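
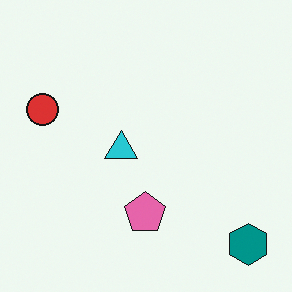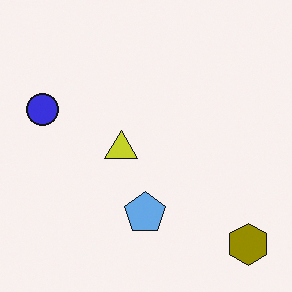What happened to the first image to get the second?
Hue-shifted by a large amount.

Every shape's color has rotated by the same amount around the hue wheel — a uniform hue shift.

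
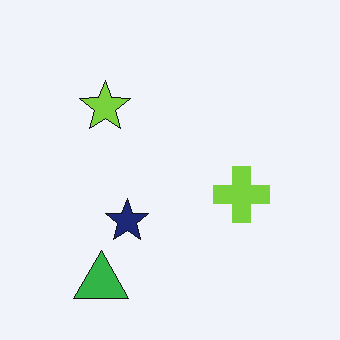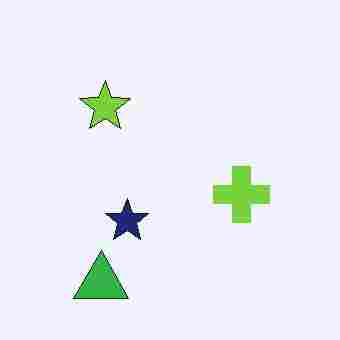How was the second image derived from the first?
The transformation is: degraded with heavy JPEG compression.

Blocky 8×8 compression artifacts appear around shape edges and the flat background shows ringing — characteristic JPEG degradation.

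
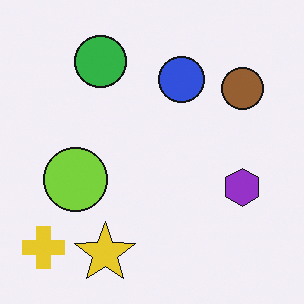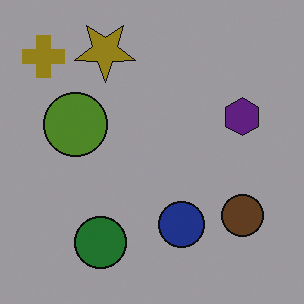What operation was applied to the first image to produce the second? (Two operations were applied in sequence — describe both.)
Flipped vertically (top ↔ bottom), then darkened a lot.

The yellow star is in the bottom of the first image and the top of the second — shapes on opposite sides of the horizontal midline have swapped in a mirror flip. Every pixel — background and shapes alike — is uniformly darkened.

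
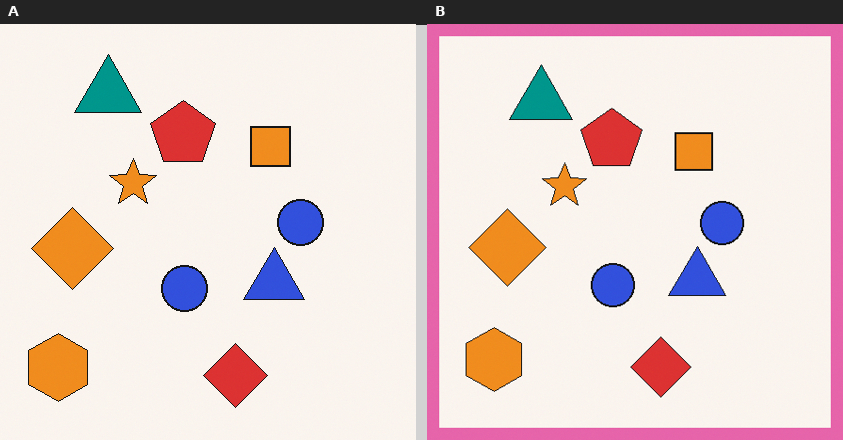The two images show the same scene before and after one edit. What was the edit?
The image was framed with a pink border.

A solid pink frame runs around the edge of the right (B) image, with the content slightly shrunk inside it.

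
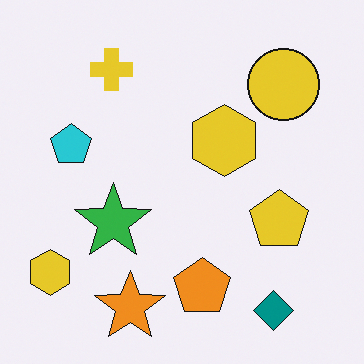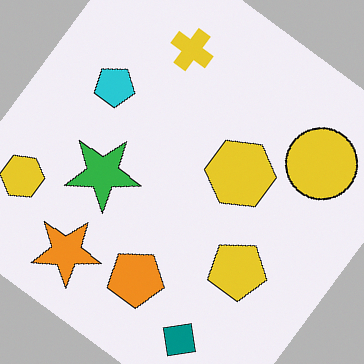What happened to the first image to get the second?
It was rotated clockwise by a large amount — several tens of degrees.

Every shape is tilted by the same angle and the image corners show triangular fill wedges — a whole-image rotation by a non-right angle.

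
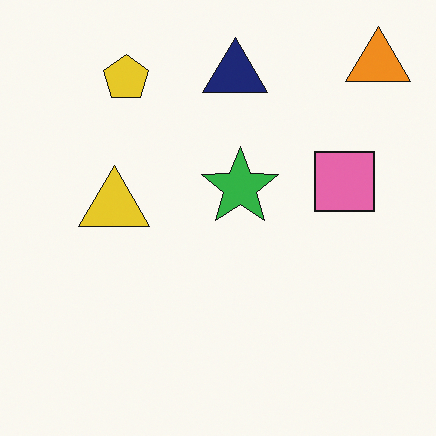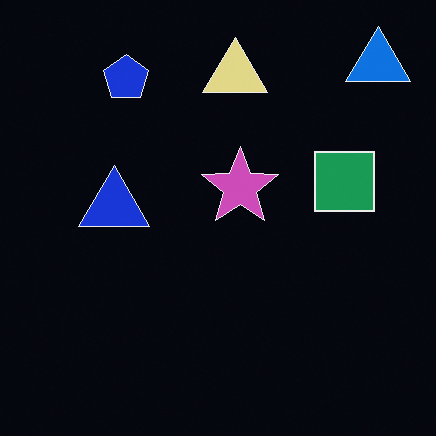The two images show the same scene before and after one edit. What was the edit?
The second image is the first color-inverted (negative).

The light background has become dark and every shape's color is its complement — a photographic negative.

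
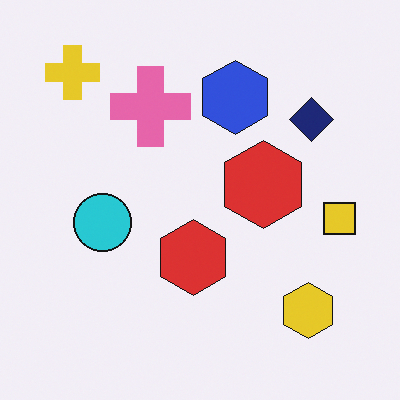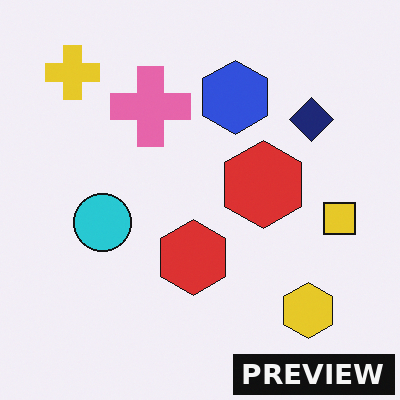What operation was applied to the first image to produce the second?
This is the original image watermarked with the text "PREVIEW" in the lower-right corner.

A dark label reading "PREVIEW" appears in the lower-right corner.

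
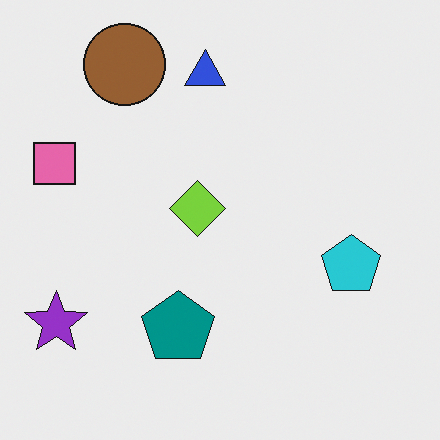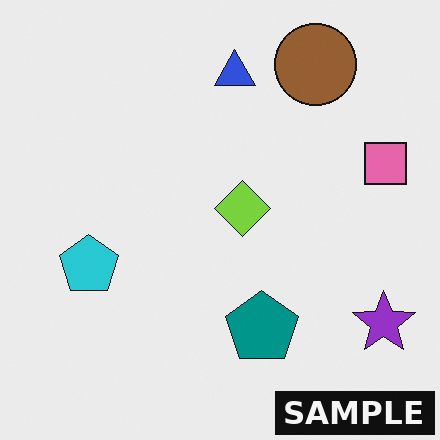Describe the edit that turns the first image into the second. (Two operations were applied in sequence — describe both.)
The second image is the first flipped horizontally (left ↔ right), then watermarked with the text "SAMPLE" in the lower-right corner.

The pink square is in the left of the first image and the right of the second — shapes on opposite sides of the vertical midline have swapped in a mirror flip. A dark label reading "SAMPLE" appears in the lower-right corner.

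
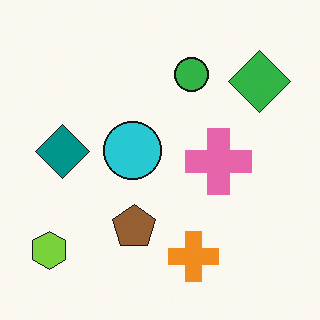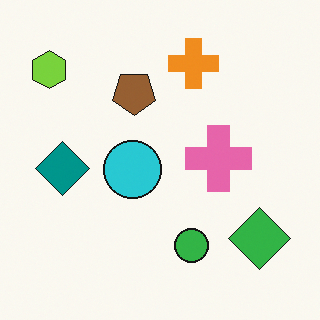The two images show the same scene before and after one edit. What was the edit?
The image was flipped vertically (top ↔ bottom).

The orange cross is in the bottom of the first image and the top of the second — shapes on opposite sides of the horizontal midline have swapped in a mirror flip.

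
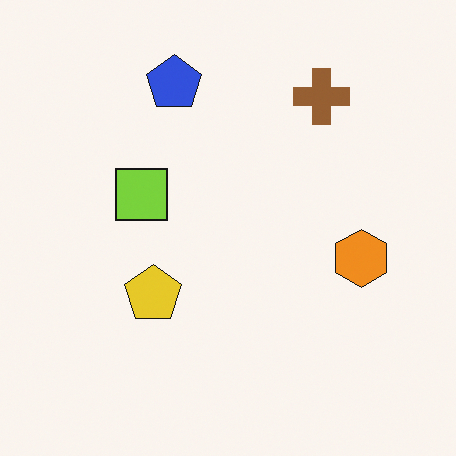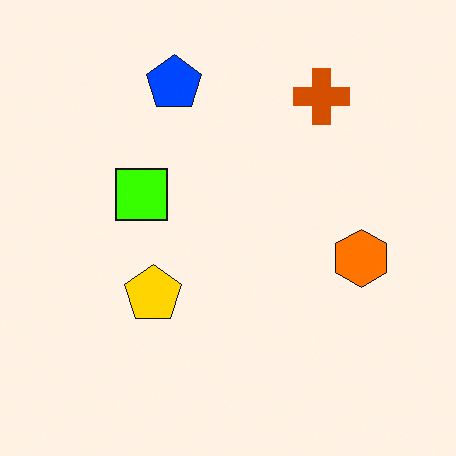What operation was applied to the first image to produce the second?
It was heavily oversaturated.

All colors are more vivid — a global saturation change.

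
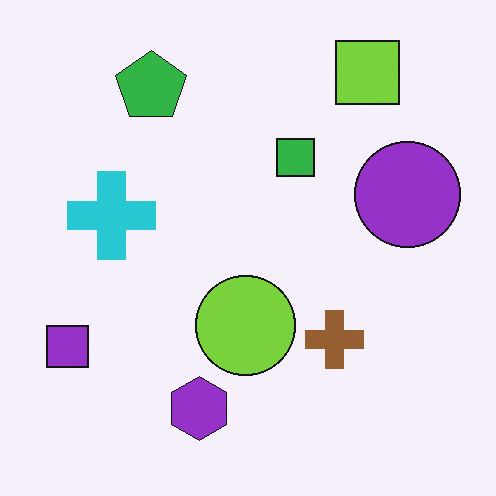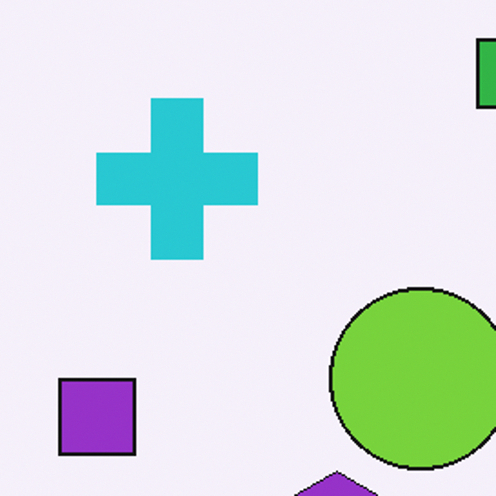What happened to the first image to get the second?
It was cropped to a noticeably smaller region and rescaled.

The visible shapes are larger and the field of view is narrower; shapes near the original edges may be partly or wholly outside the frame — a crop-and-rescale.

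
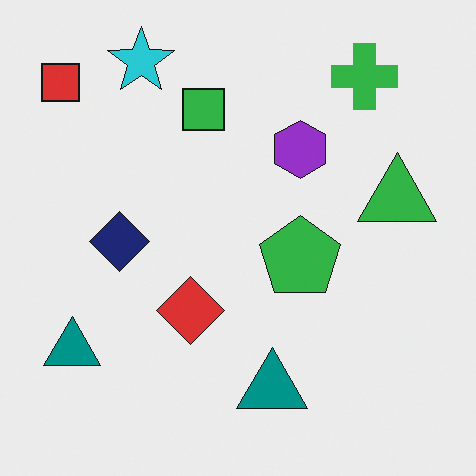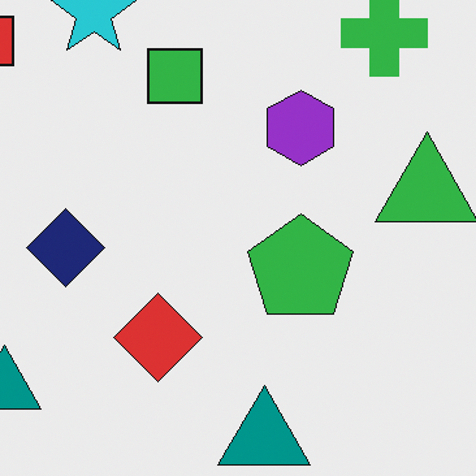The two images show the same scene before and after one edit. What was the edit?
This is the original image cropped slightly and scaled back up.

The visible shapes are larger and the field of view is narrower; shapes near the original edges may be partly or wholly outside the frame — a crop-and-rescale.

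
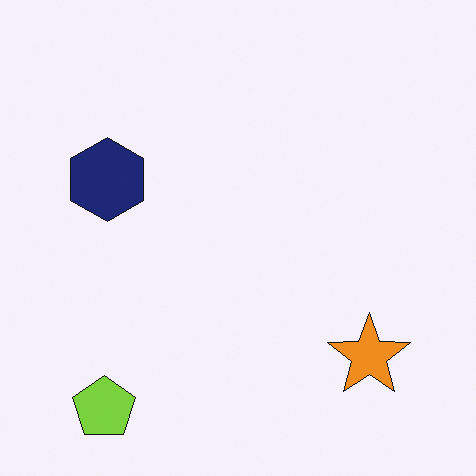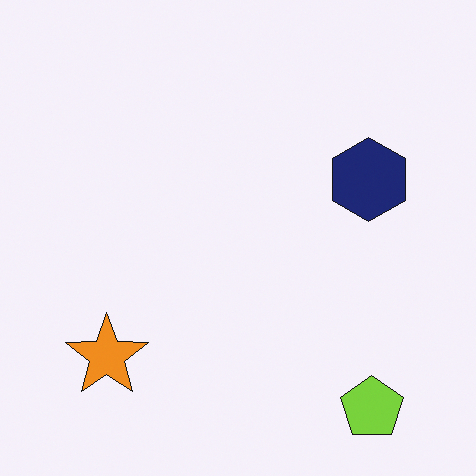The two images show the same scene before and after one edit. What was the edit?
It was flipped horizontally (left ↔ right).

The lime pentagon is in the bottom-left of the first image and the bottom-right of the second — shapes on opposite sides of the vertical midline have swapped in a mirror flip.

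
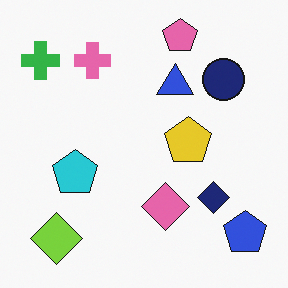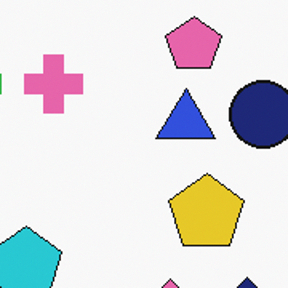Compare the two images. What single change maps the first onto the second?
The image was cropped slightly and scaled back up.

The visible shapes are larger and the field of view is narrower; shapes near the original edges may be partly or wholly outside the frame — a crop-and-rescale.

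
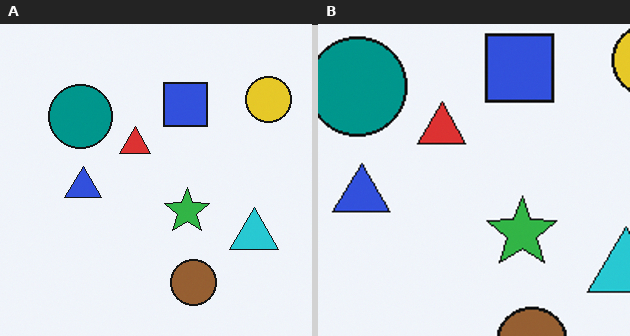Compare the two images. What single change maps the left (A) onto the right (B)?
It was cropped to a modestly smaller region and rescaled.

The visible shapes are larger and the field of view is narrower; shapes near the original edges may be partly or wholly outside the frame — a crop-and-rescale.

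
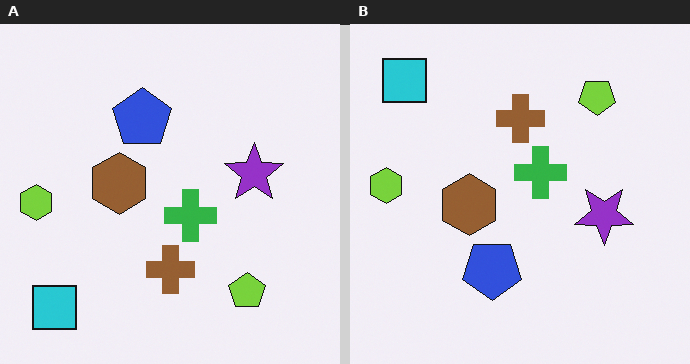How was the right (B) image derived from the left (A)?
Flipped vertically (top ↔ bottom).

The cyan square is in the bottom-left of the left (A) image and the top-left of the right (B) — shapes on opposite sides of the horizontal midline have swapped in a mirror flip.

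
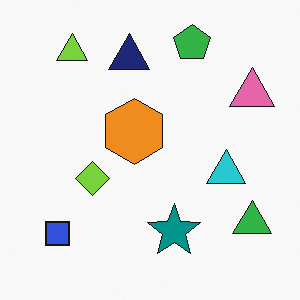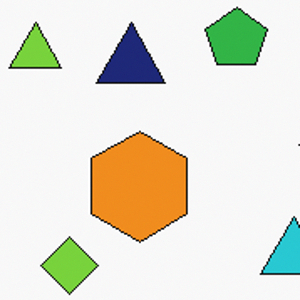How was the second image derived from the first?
The second image is the first cropped to a noticeably smaller region and rescaled.

The visible shapes are larger and the field of view is narrower; shapes near the original edges may be partly or wholly outside the frame — a crop-and-rescale.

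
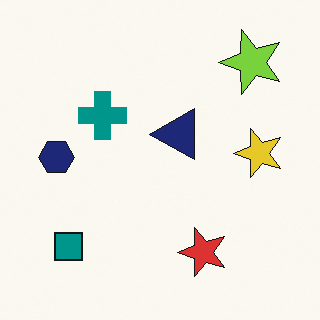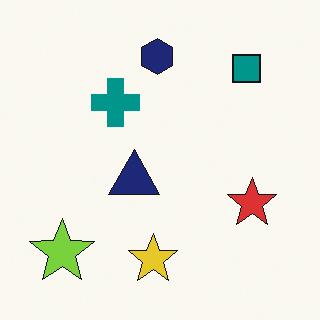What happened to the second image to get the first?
It was transposed (reflected across the top-left ↔ bottom-right diagonal).

Shapes have swapped their row and column positions — what was in the top-right is now in the bottom-left — a diagonal reflection.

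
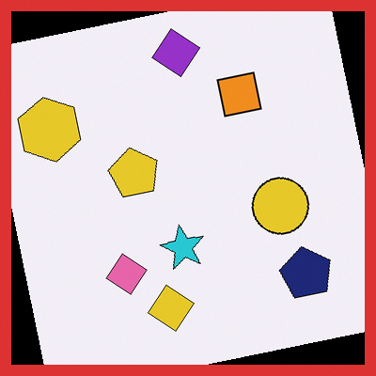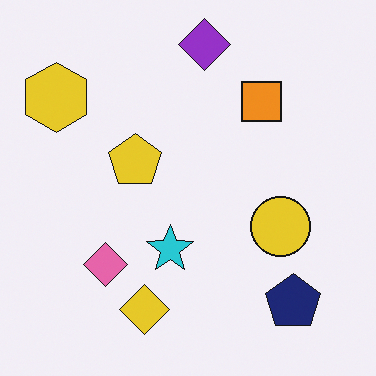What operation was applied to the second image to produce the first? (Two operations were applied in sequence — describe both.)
The first image is the second rotated counter-clockwise by a slight angle, then framed with a red border.

Every shape is tilted by the same angle and the image corners show triangular fill wedges — a whole-image rotation by a non-right angle. A solid red frame runs around the edge of the first image, with the content slightly shrunk inside it.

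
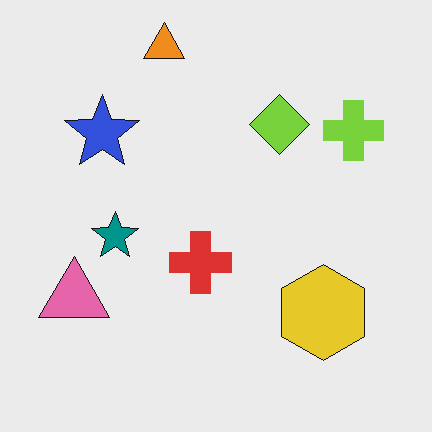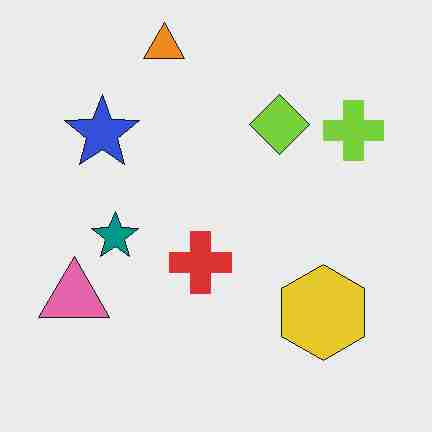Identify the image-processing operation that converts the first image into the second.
This is the original image heavily JPEG-compressed with obvious blocking artifacts.

Blocky 8×8 compression artifacts appear around shape edges and the flat background shows ringing — characteristic JPEG degradation.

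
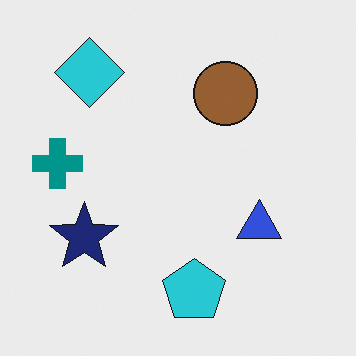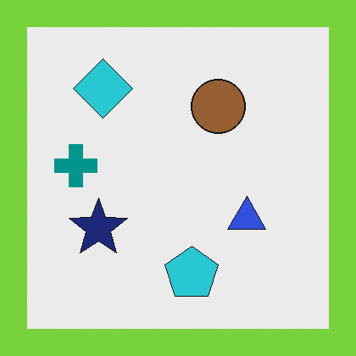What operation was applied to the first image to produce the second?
The transformation is: framed with a lime border.

A solid lime frame runs around the edge of the second image, with the content slightly shrunk inside it.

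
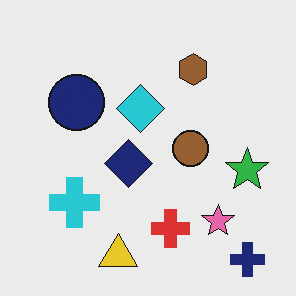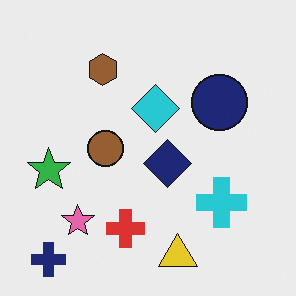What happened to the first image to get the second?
This is the original image flipped horizontally (left ↔ right).

The navy cross is in the bottom-right of the first image and the bottom-left of the second — shapes on opposite sides of the vertical midline have swapped in a mirror flip.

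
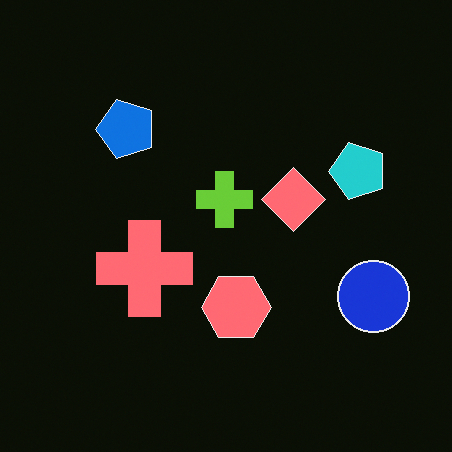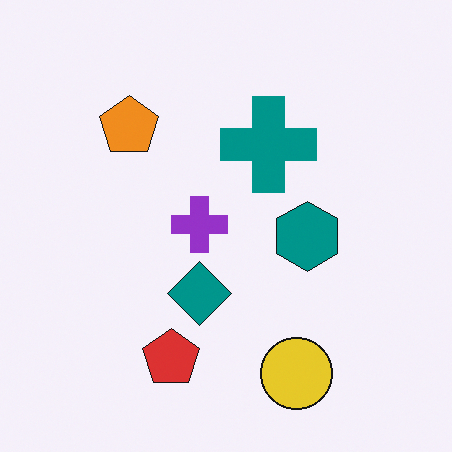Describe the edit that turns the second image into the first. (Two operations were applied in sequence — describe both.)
The image was color-inverted (negative), then transposed (reflected across the top-left ↔ bottom-right diagonal).

The light background has become dark and every shape's color is its complement — a photographic negative. Shapes have swapped their row and column positions — what was in the top-right is now in the bottom-left — a diagonal reflection.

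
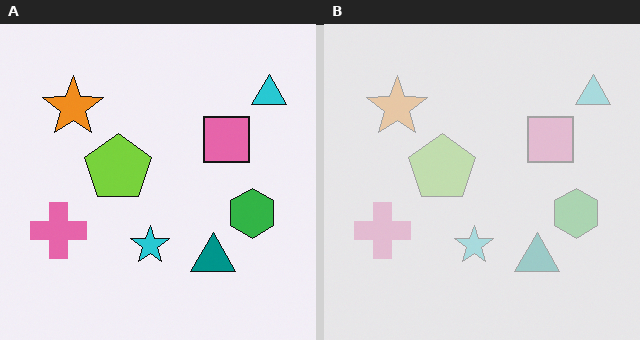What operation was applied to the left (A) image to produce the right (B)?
The right (B) image is the left (A) washed out (contrast reduced).

Tones are pushed toward mid-grey across the whole image — a global contrast change.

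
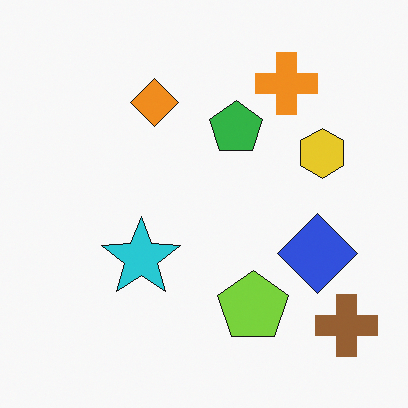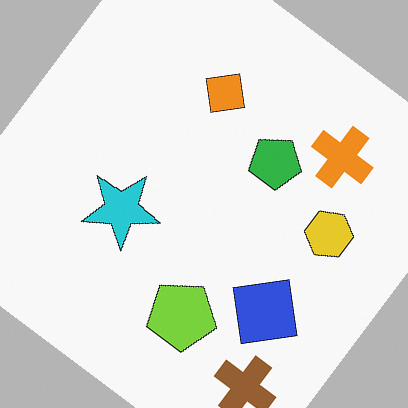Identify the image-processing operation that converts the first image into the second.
This is the original image rotated clockwise by a large amount — several tens of degrees.

Every shape is tilted by the same angle and the image corners show triangular fill wedges — a whole-image rotation by a non-right angle.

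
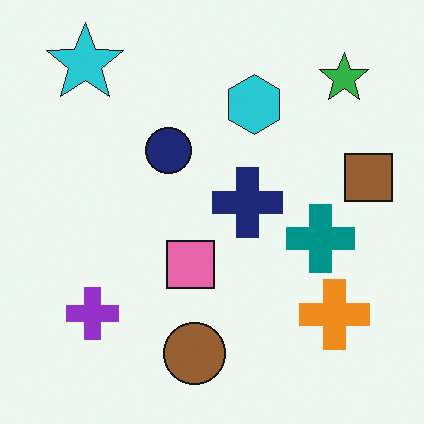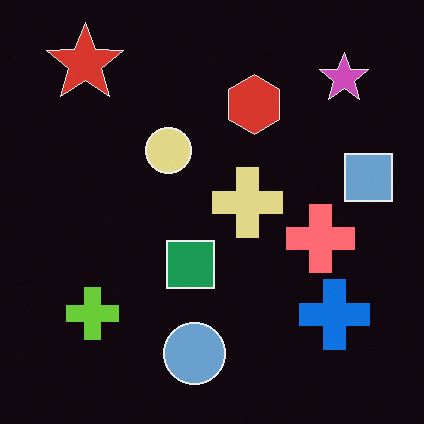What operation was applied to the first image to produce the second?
This is the original image color-inverted (negative).

The light background has become dark and every shape's color is its complement — a photographic negative.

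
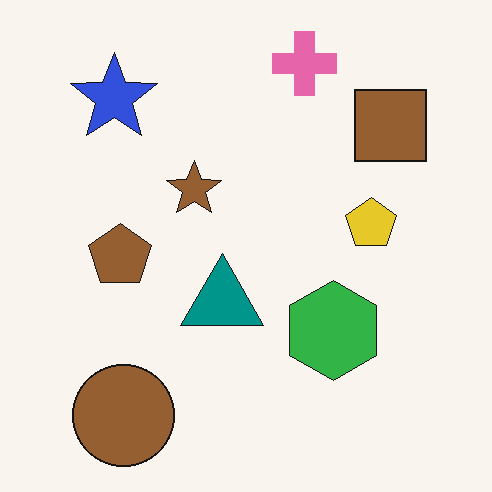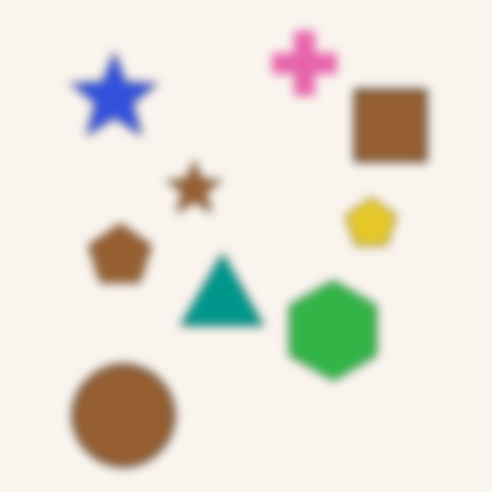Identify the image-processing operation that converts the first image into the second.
The transformation is: strongly gaussian-blurred.

Shape edges and outlines are uniformly softened across the whole image.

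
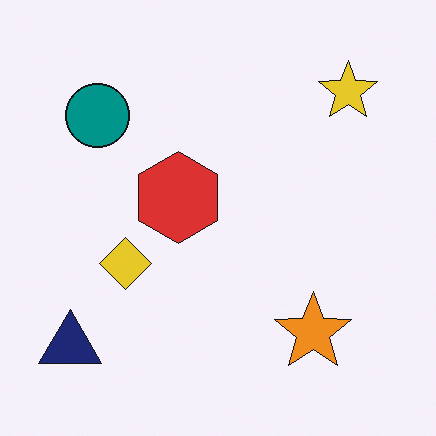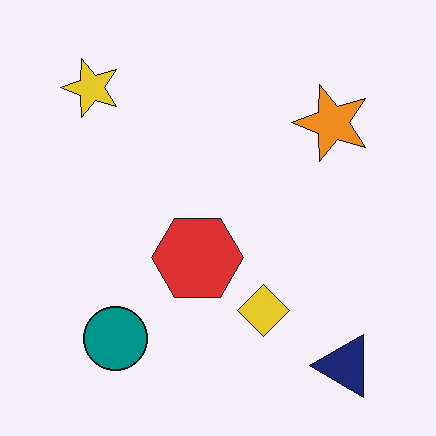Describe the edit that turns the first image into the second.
The transformation is: rotated 90° counter-clockwise.

The navy triangle sits in the bottom-left of the first image and the bottom-right of the second — consistent with a whole-image 90° counter-clockwise rotation.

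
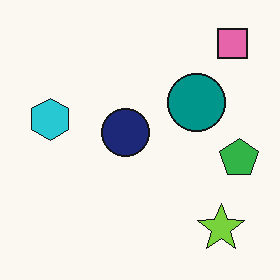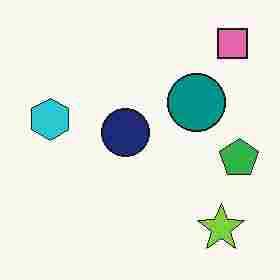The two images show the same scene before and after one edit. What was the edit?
The second image is the first heavily JPEG-compressed with obvious blocking artifacts.

Blocky 8×8 compression artifacts appear around shape edges and the flat background shows ringing — characteristic JPEG degradation.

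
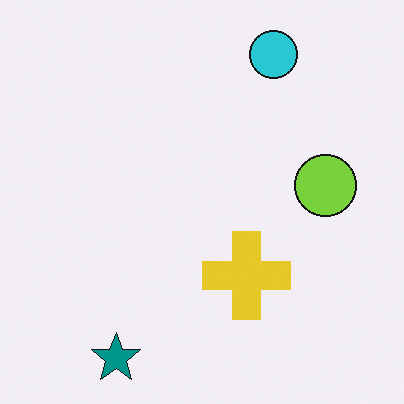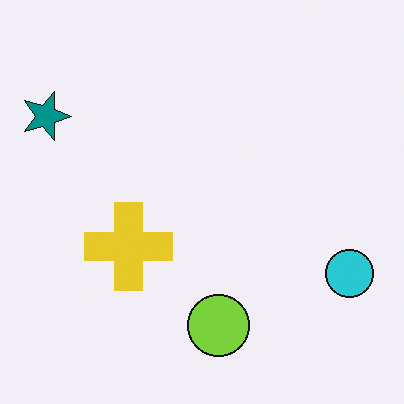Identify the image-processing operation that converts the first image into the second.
The transformation is: rotated 90° clockwise.

The teal star sits in the bottom-left of the first image and the top-left of the second — consistent with a whole-image 90° clockwise rotation.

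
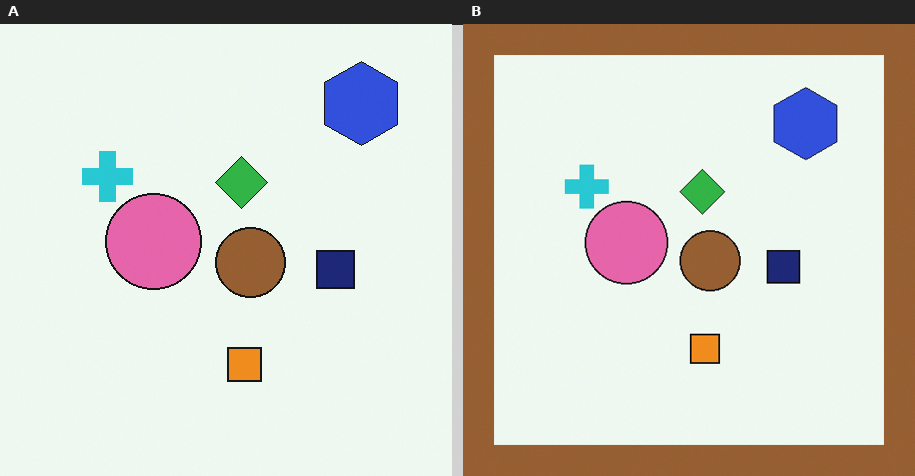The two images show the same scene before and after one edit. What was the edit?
Framed with a brown border.

A solid brown frame runs around the edge of the right (B) image, with the content slightly shrunk inside it.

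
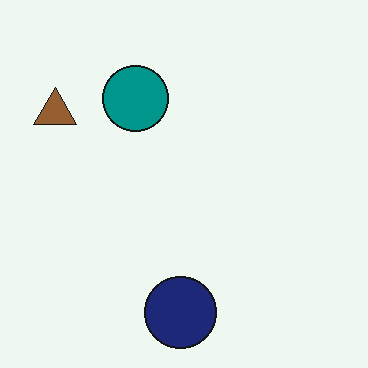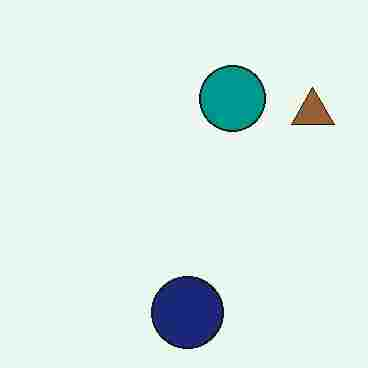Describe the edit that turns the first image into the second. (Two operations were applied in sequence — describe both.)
The image was flipped horizontally (left ↔ right), then degraded with heavy JPEG compression.

The brown triangle is in the top-left of the first image and the top-right of the second — shapes on opposite sides of the vertical midline have swapped in a mirror flip. Blocky 8×8 compression artifacts appear around shape edges and the flat background shows ringing — characteristic JPEG degradation.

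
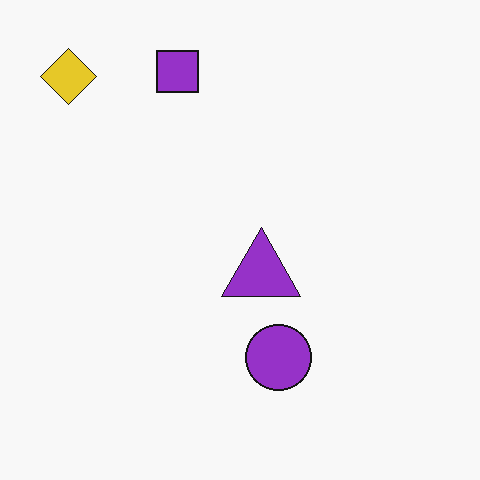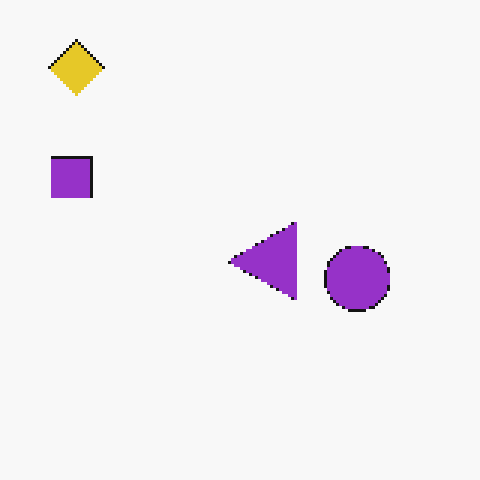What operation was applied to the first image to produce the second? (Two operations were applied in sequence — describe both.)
The second image is the first transposed (reflected across the top-left ↔ bottom-right diagonal), then mildly pixelated.

Shapes have swapped their row and column positions — what was in the top-right is now in the bottom-left — a diagonal reflection. Shapes are reduced to large square blocks; fine edges and outlines are lost — a downscale-then-upscale (mosaic) effect.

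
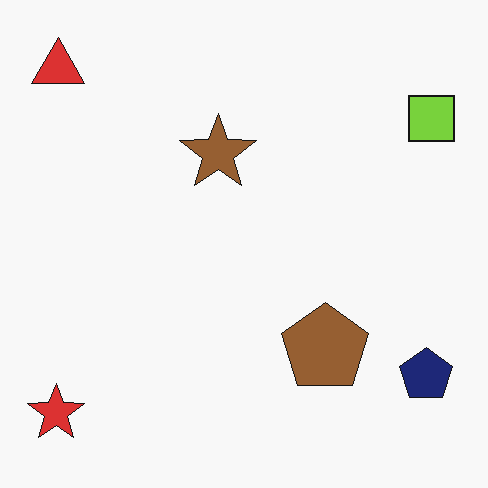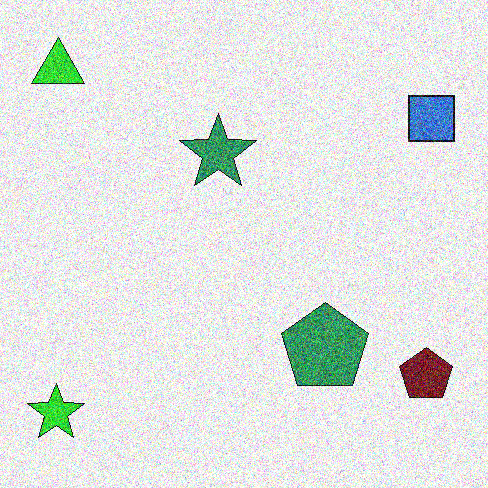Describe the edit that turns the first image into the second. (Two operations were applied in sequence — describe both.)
The image was hue-shifted noticeably, then degraded with a thick layer of grain.

Every shape's color has rotated by the same amount around the hue wheel — a uniform hue shift. Random speckle covers the whole image, including the flat background.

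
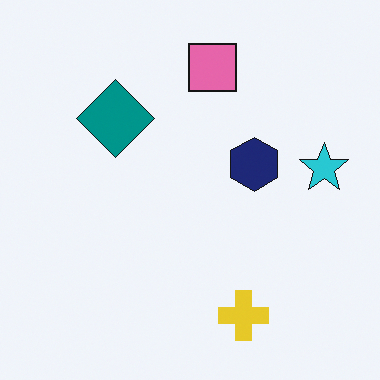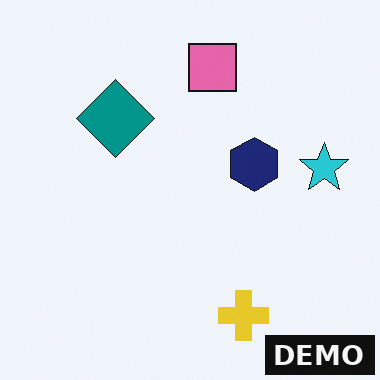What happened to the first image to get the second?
The image was watermarked with the text "DEMO" in the lower-right corner.

A dark label reading "DEMO" appears in the lower-right corner.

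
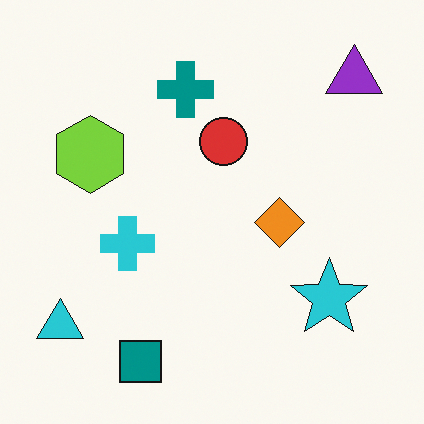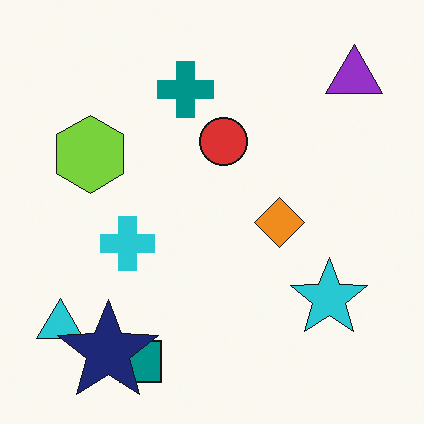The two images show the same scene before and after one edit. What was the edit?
The transformation is: overlaid with an additional navy star.

A navy star appears in the second image that is absent from the first.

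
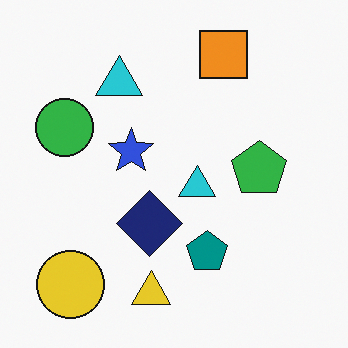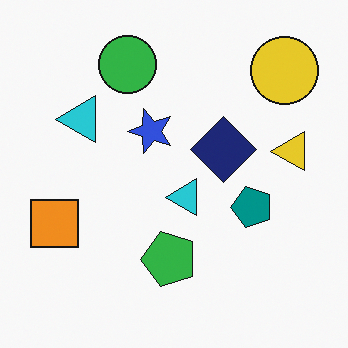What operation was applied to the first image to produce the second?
Transposed (reflected across the top-left ↔ bottom-right diagonal).

Shapes have swapped their row and column positions — what was in the top-right is now in the bottom-left — a diagonal reflection.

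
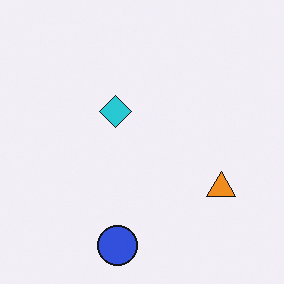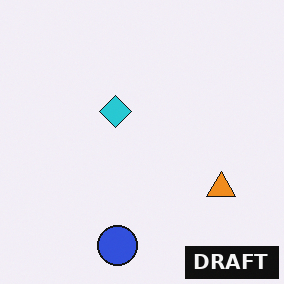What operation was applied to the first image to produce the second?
The image was watermarked with the text "DRAFT" in the lower-right corner.

A dark label reading "DRAFT" appears in the lower-right corner.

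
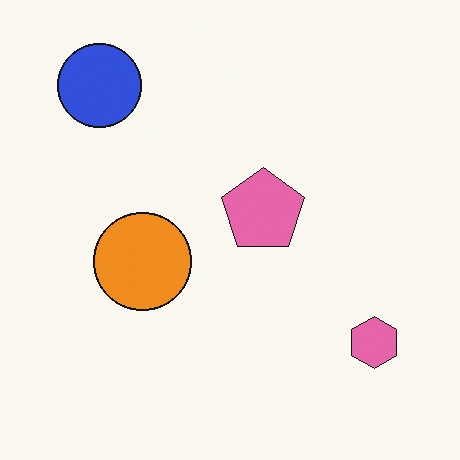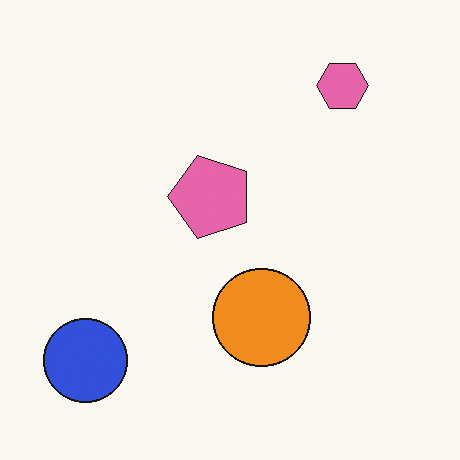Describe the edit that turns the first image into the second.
This is the original image rotated 90° counter-clockwise.

The blue circle sits in the top-left of the first image and the bottom-left of the second — consistent with a whole-image 90° counter-clockwise rotation.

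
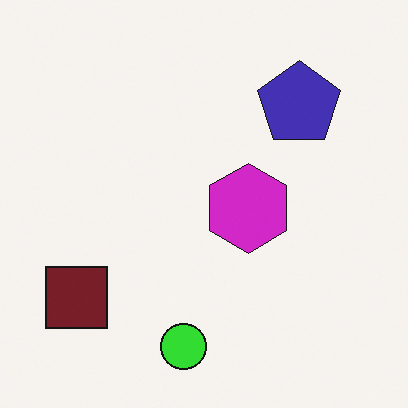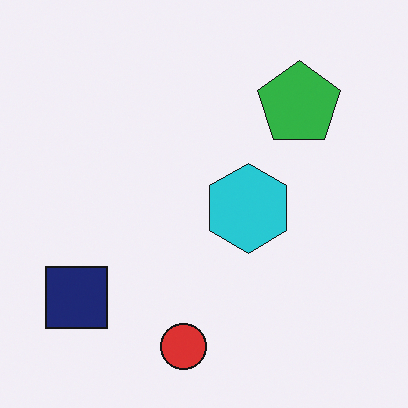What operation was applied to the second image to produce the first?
Hue-shifted noticeably.

Every shape's color has rotated by the same amount around the hue wheel — a uniform hue shift.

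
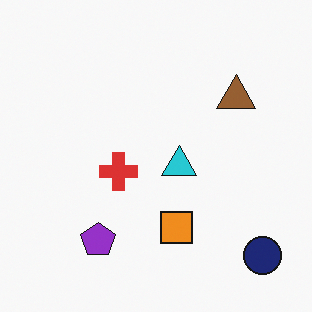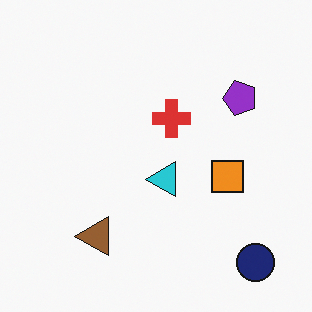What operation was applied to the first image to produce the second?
The image was transposed (reflected across the top-left ↔ bottom-right diagonal).

Shapes have swapped their row and column positions — what was in the top-right is now in the bottom-left — a diagonal reflection.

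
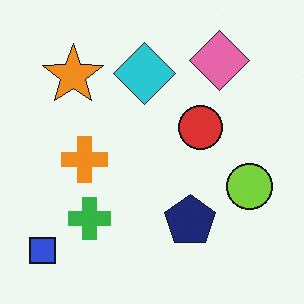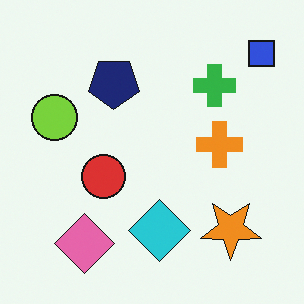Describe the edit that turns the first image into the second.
The second image is the first rotated 180°.

The blue square sits in the bottom-left of the first image and the top-right of the second — consistent with a whole-image 180° rotation.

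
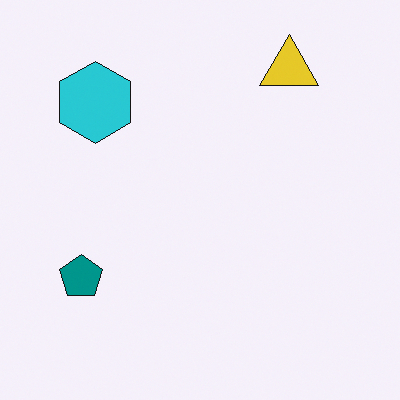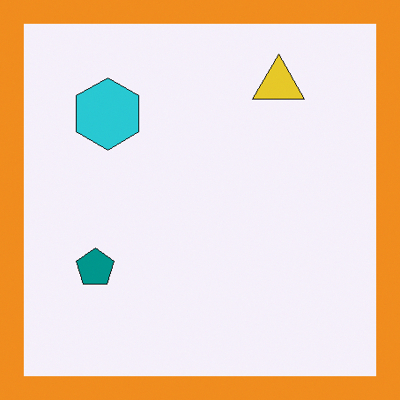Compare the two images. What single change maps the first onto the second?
It was framed with a orange border.

A solid orange frame runs around the edge of the second image, with the content slightly shrunk inside it.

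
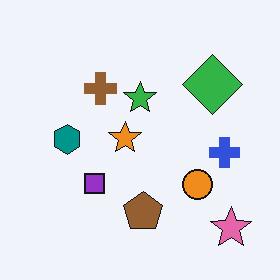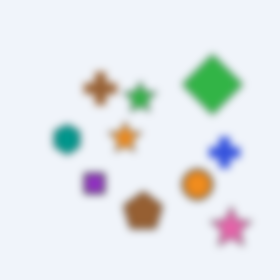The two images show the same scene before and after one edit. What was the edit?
The transformation is: moderately blurred.

Shape edges and outlines are uniformly softened across the whole image.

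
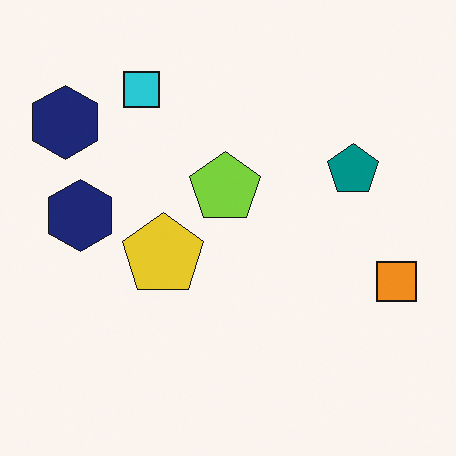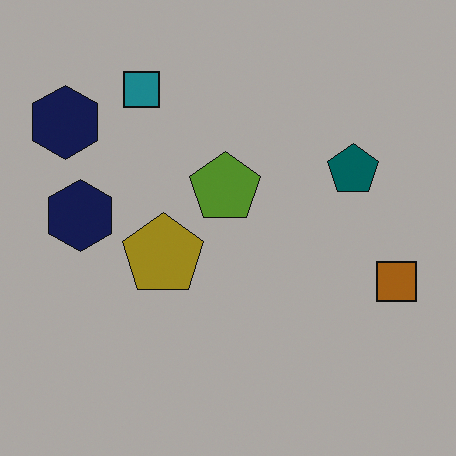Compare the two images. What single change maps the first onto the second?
It was substantially darkened.

Every pixel — background and shapes alike — is uniformly darkened.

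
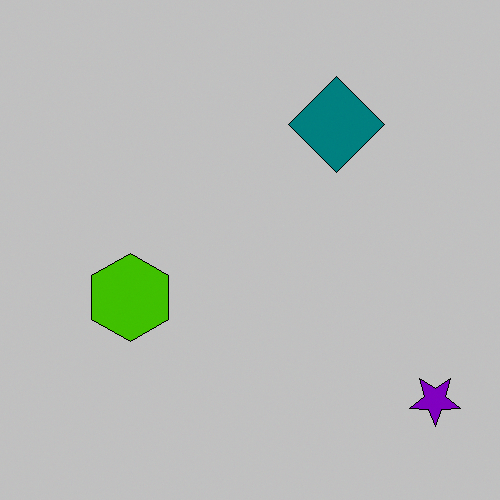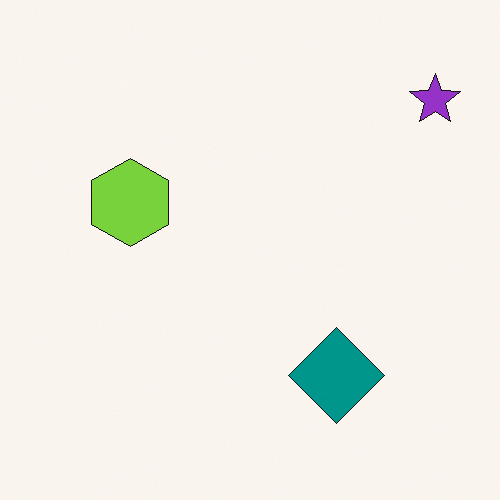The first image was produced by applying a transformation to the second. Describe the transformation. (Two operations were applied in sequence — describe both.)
This is the original image heavily posterized to just a handful of flat colors, then flipped vertically (top ↔ bottom).

Each flat color has snapped to a coarser quantized level — most visibly, the near-white background has dropped to a flat grey. The purple star is in the top-right of the second image and the bottom-right of the first — shapes on opposite sides of the horizontal midline have swapped in a mirror flip.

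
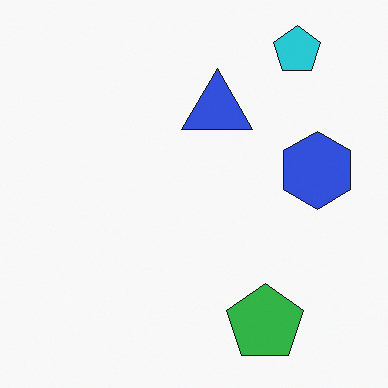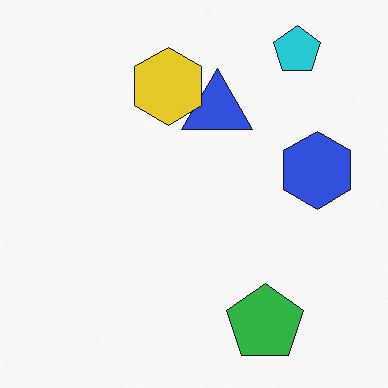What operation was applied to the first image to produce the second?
The transformation is: overlaid with an additional yellow hexagon.

A yellow hexagon appears in the second image that is absent from the first.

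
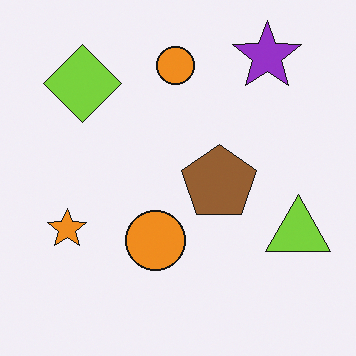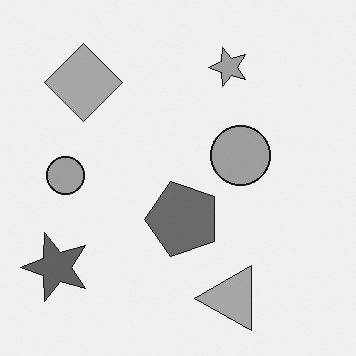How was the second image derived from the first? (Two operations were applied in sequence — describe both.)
The transformation is: transposed (reflected across the top-left ↔ bottom-right diagonal), then converted to grayscale.

Shapes have swapped their row and column positions — what was in the top-right is now in the bottom-left — a diagonal reflection. All color is removed — every shape is now a shade of grey.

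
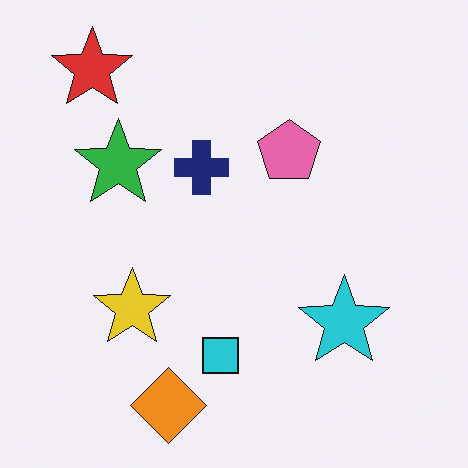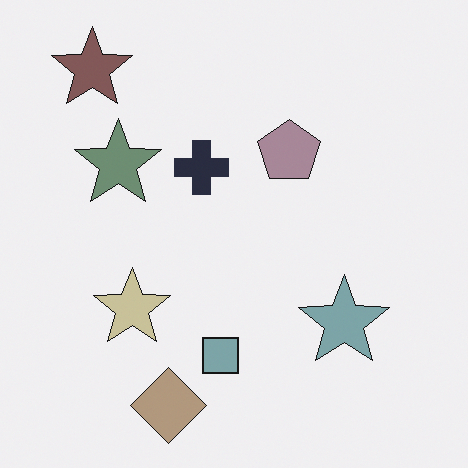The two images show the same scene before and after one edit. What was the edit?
Heavily desaturated.

All colors are more muted and greyish — a global saturation change.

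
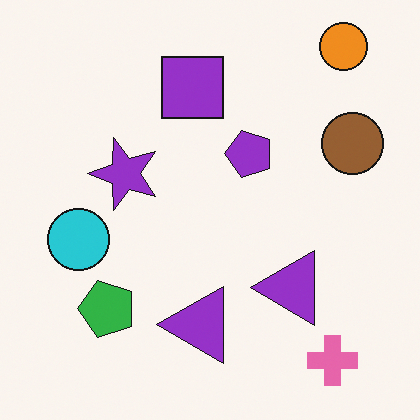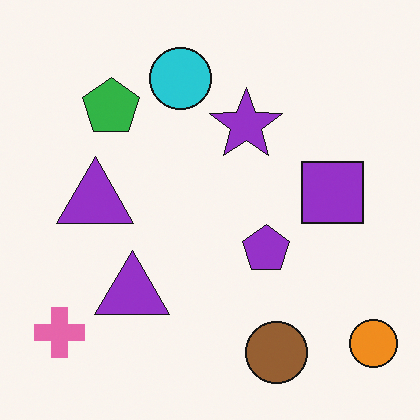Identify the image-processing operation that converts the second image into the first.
This is the original image rotated 90° counter-clockwise.

The orange circle sits in the bottom-right of the second image and the top-right of the first — consistent with a whole-image 90° counter-clockwise rotation.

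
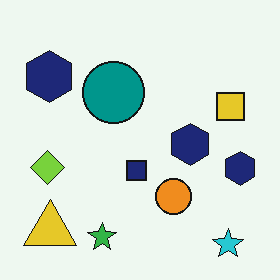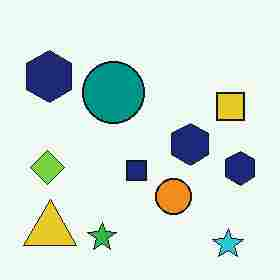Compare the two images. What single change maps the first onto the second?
It was heavily JPEG-compressed with obvious blocking artifacts.

Blocky 8×8 compression artifacts appear around shape edges and the flat background shows ringing — characteristic JPEG degradation.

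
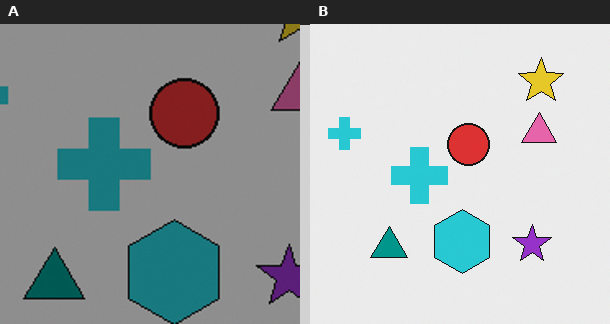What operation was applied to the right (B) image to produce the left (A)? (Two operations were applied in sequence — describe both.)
This is the original image cropped tightly and scaled back up, then noticeably darkened.

The visible shapes are larger and the field of view is narrower; shapes near the original edges may be partly or wholly outside the frame — a crop-and-rescale. Every pixel — background and shapes alike — is uniformly darkened.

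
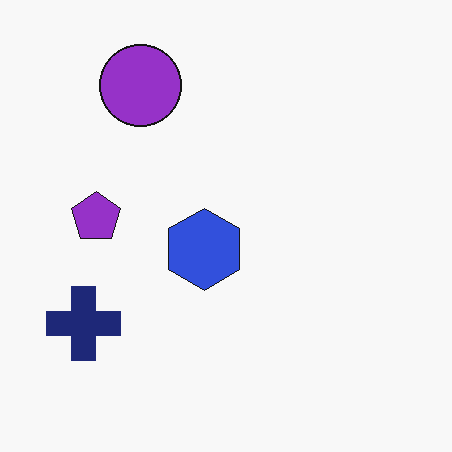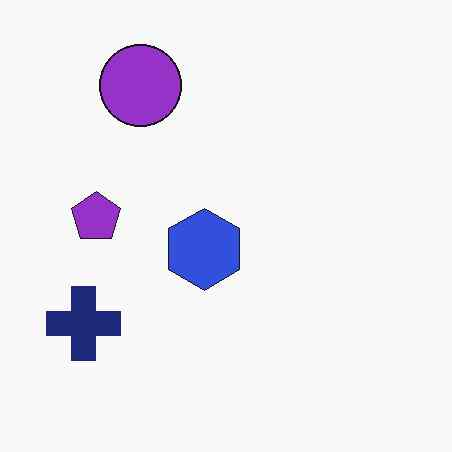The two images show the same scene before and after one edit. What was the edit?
The second image is the first JPEG-compressed with visible artifacts.

Blocky 8×8 compression artifacts appear around shape edges and the flat background shows ringing — characteristic JPEG degradation.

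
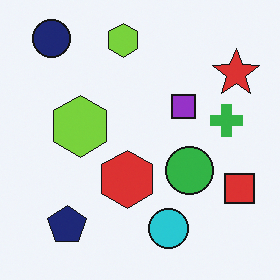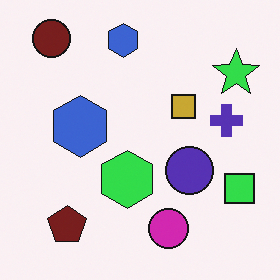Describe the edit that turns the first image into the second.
Hue-shifted noticeably.

Every shape's color has rotated by the same amount around the hue wheel — a uniform hue shift.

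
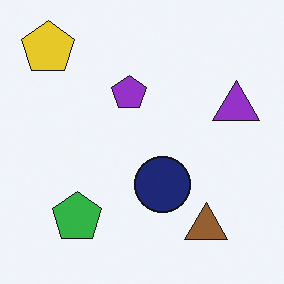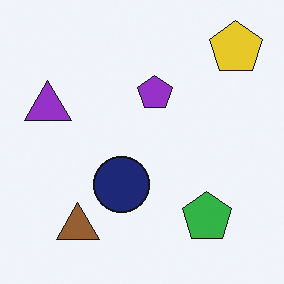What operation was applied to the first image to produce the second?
The transformation is: flipped horizontally (left ↔ right).

The purple triangle is in the right of the first image and the left of the second — shapes on opposite sides of the vertical midline have swapped in a mirror flip.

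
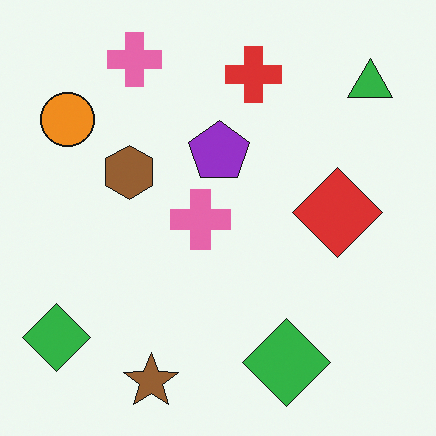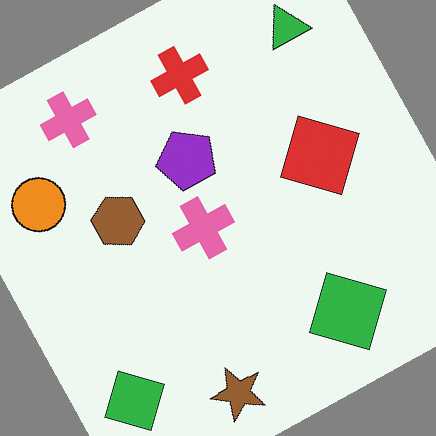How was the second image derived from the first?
The image was rotated counter-clockwise by a clearly visible amount.

Every shape is tilted by the same angle and the image corners show triangular fill wedges — a whole-image rotation by a non-right angle.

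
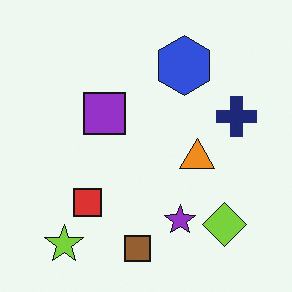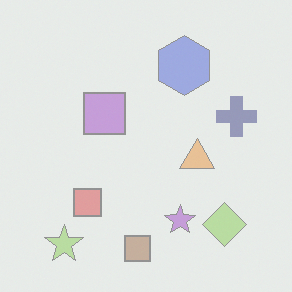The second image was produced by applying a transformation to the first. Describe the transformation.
The second image is the first washed out (contrast reduced).

Tones are pushed toward mid-grey across the whole image — a global contrast change.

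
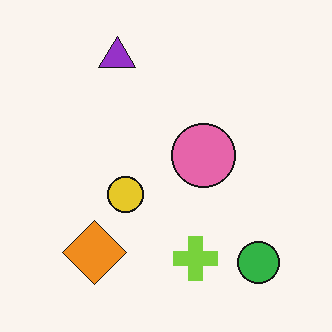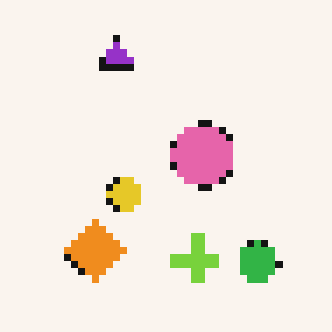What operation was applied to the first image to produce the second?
This is the original image pixelated into visible square blocks.

Shapes are reduced to large square blocks; fine edges and outlines are lost — a downscale-then-upscale (mosaic) effect.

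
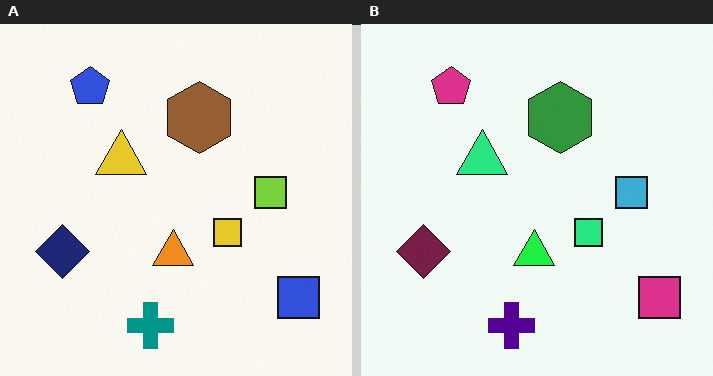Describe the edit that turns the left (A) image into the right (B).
This is the original image hue-shifted through roughly a third of the color wheel.

Every shape's color has rotated by the same amount around the hue wheel — a uniform hue shift.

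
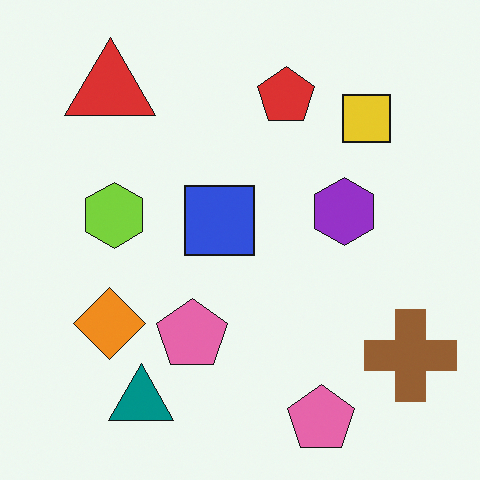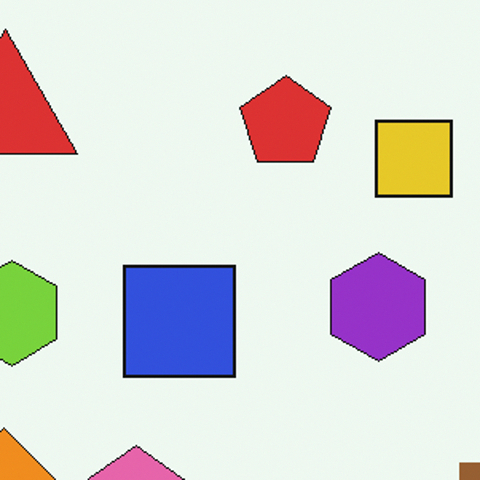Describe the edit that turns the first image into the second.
The transformation is: cropped to a modestly smaller region and rescaled.

The visible shapes are larger and the field of view is narrower; shapes near the original edges may be partly or wholly outside the frame — a crop-and-rescale.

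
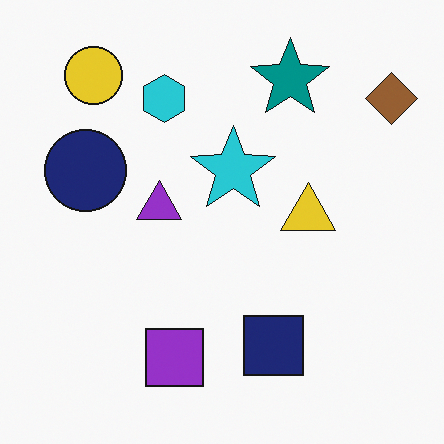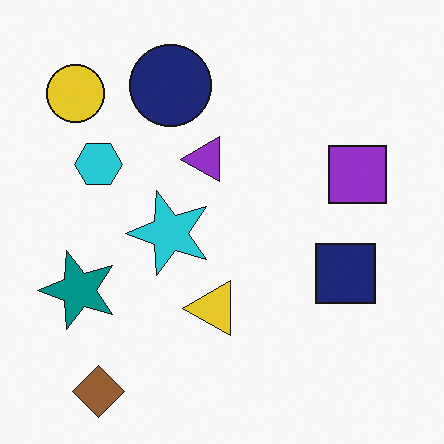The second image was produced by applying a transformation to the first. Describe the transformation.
It was transposed (reflected across the top-left ↔ bottom-right diagonal).

Shapes have swapped their row and column positions — what was in the top-right is now in the bottom-left — a diagonal reflection.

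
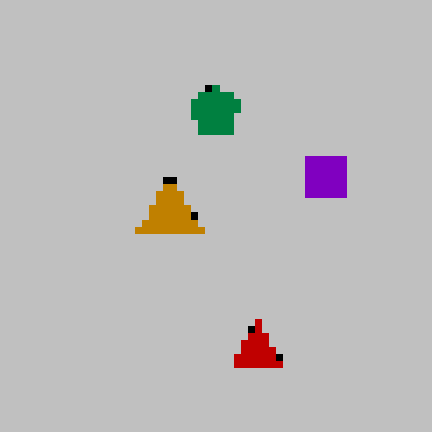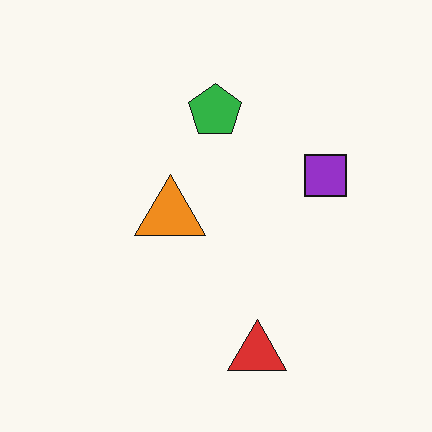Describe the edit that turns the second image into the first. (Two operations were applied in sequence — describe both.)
Pixelated into visible square blocks, then aggressively posterized.

Shapes are reduced to large square blocks; fine edges and outlines are lost — a downscale-then-upscale (mosaic) effect. Each flat color has snapped to a coarser quantized level — most visibly, the near-white background has dropped to a flat grey.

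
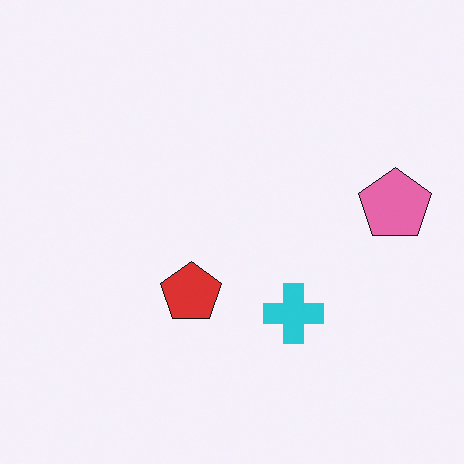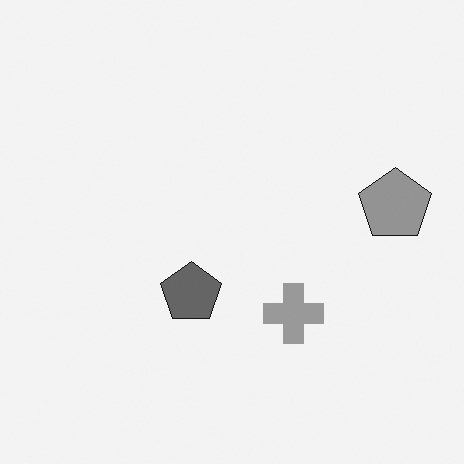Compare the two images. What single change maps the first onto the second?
The transformation is: converted to grayscale.

All color is removed — every shape is now a shade of grey.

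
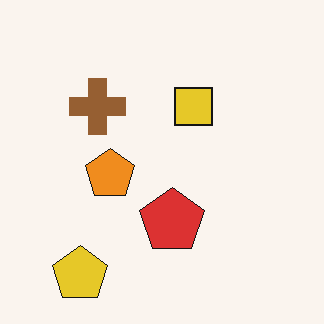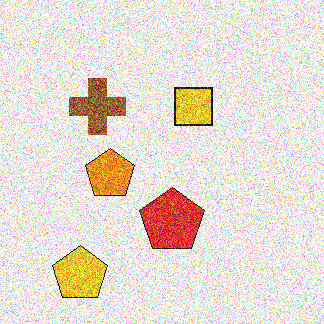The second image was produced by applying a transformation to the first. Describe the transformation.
The second image is the first degraded with heavy additive noise.

Random speckle covers the whole image, including the flat background.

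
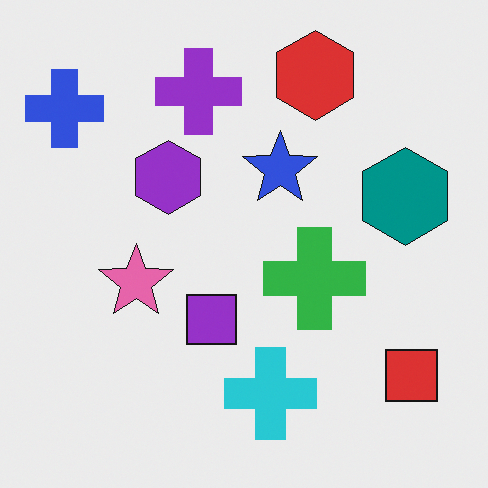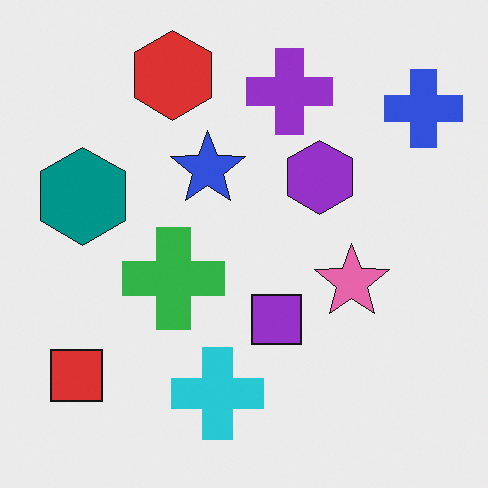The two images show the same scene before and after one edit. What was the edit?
Flipped horizontally (left ↔ right).

The blue cross is in the top-left of the first image and the top-right of the second — shapes on opposite sides of the vertical midline have swapped in a mirror flip.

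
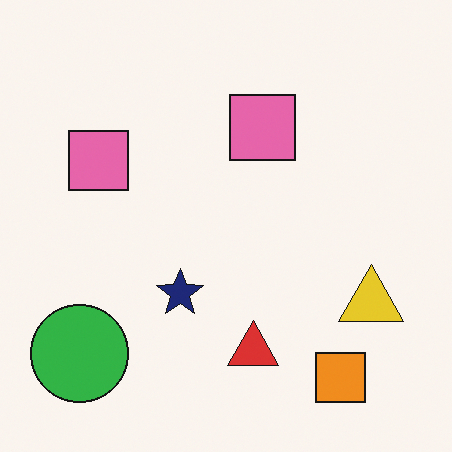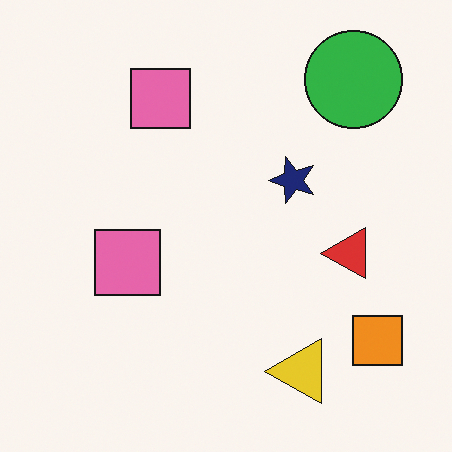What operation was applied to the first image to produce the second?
The transformation is: transposed (reflected across the top-left ↔ bottom-right diagonal).

Shapes have swapped their row and column positions — what was in the top-right is now in the bottom-left — a diagonal reflection.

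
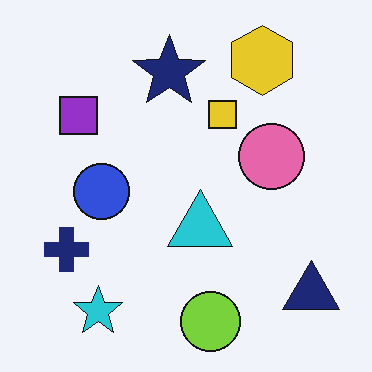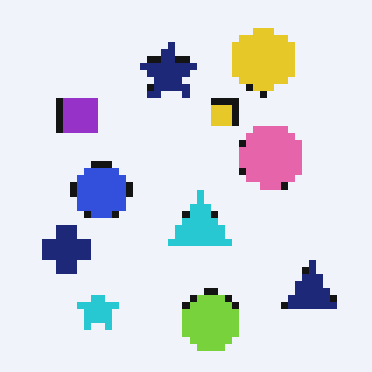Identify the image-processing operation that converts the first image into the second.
The image was pixelated into visible square blocks.

Shapes are reduced to large square blocks; fine edges and outlines are lost — a downscale-then-upscale (mosaic) effect.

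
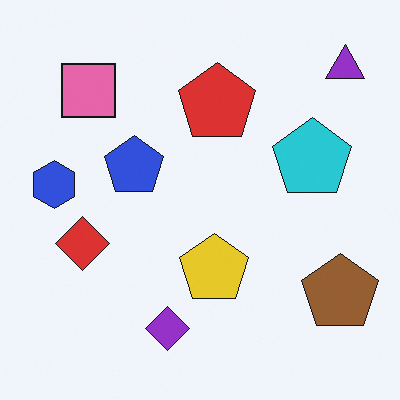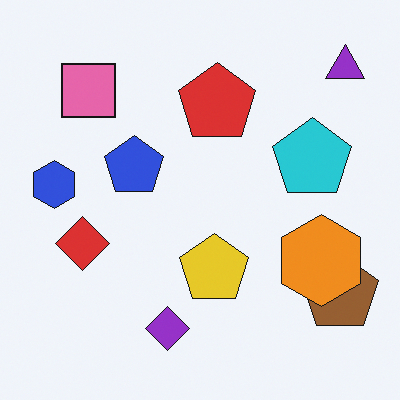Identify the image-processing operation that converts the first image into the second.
It was overlaid with an additional orange hexagon.

An orange hexagon appears in the second image that is absent from the first.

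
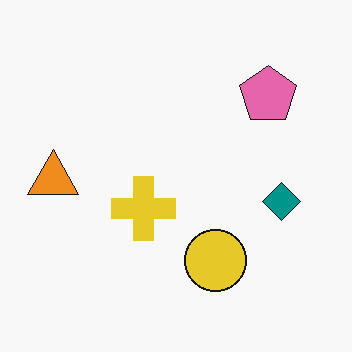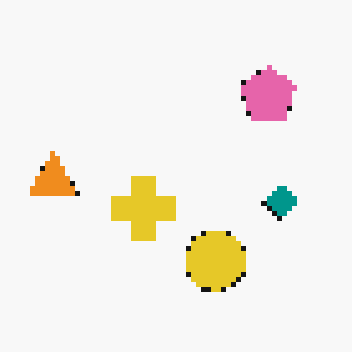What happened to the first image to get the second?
The image was mildly pixelated.

Shapes are reduced to large square blocks; fine edges and outlines are lost — a downscale-then-upscale (mosaic) effect.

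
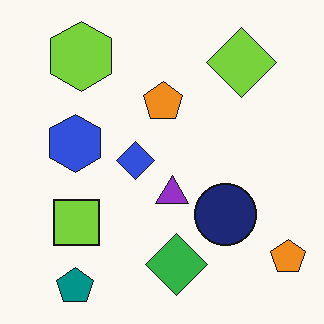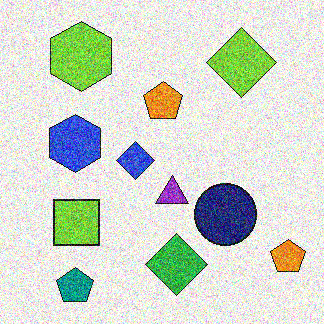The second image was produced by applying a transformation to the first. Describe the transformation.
It was degraded with heavy additive noise.

Random speckle covers the whole image, including the flat background.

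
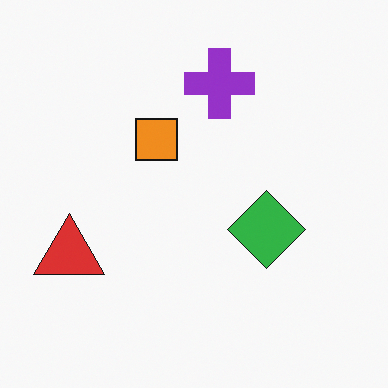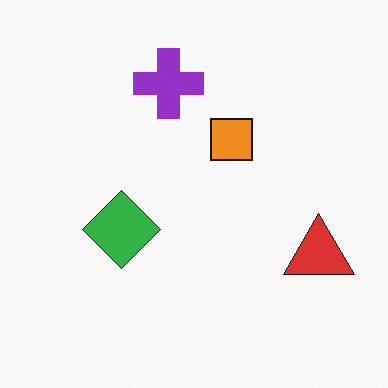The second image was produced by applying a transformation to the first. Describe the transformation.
The image was flipped horizontally (left ↔ right).

The red triangle is in the left of the first image and the right of the second — shapes on opposite sides of the vertical midline have swapped in a mirror flip.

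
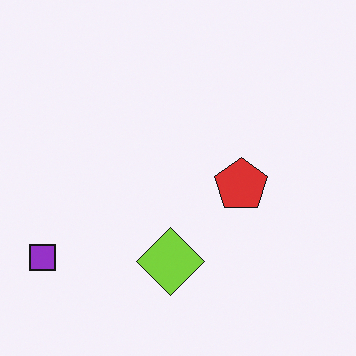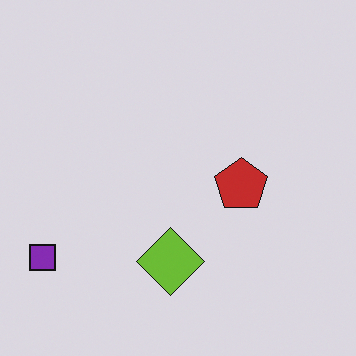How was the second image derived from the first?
The transformation is: slightly darkened.

Every pixel — background and shapes alike — is uniformly darkened.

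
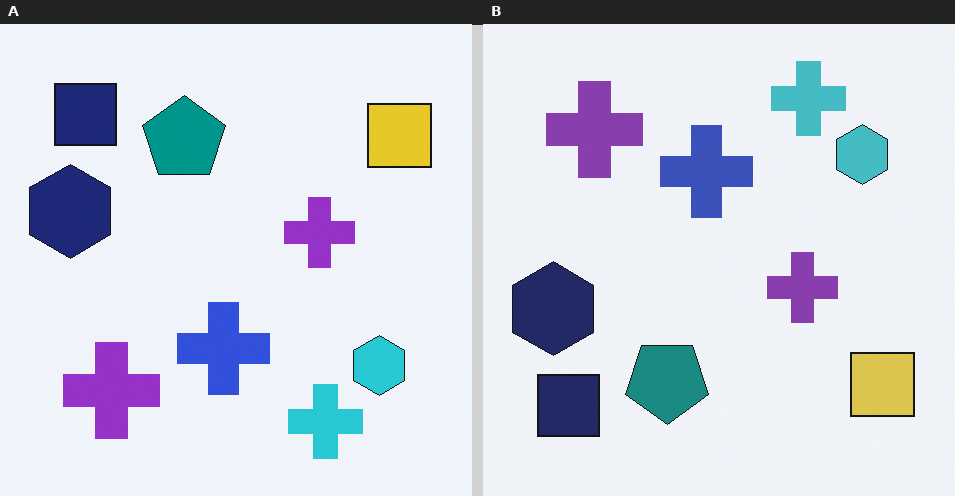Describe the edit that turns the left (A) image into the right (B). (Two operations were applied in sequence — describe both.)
Flipped vertically (top ↔ bottom), then slightly desaturated.

The cyan cross is in the bottom-right of the left (A) image and the top-right of the right (B) — shapes on opposite sides of the horizontal midline have swapped in a mirror flip. All colors are more muted and greyish — a global saturation change.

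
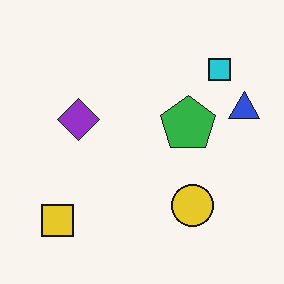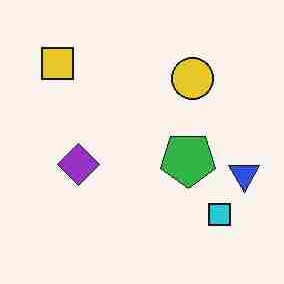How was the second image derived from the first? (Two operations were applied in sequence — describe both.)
The second image is the first heavily JPEG-compressed with obvious blocking artifacts, then flipped vertically (top ↔ bottom).

Blocky 8×8 compression artifacts appear around shape edges and the flat background shows ringing — characteristic JPEG degradation. The yellow square is in the bottom-left of the first image and the top-left of the second — shapes on opposite sides of the horizontal midline have swapped in a mirror flip.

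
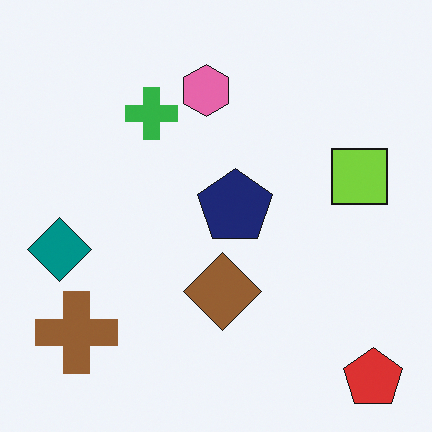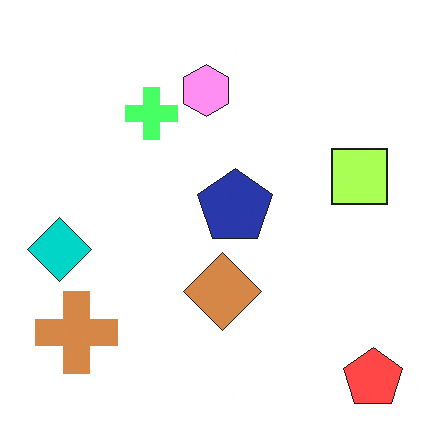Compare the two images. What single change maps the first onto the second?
This is the original image brightened a lot.

Every pixel — background and shapes alike — is uniformly brightened.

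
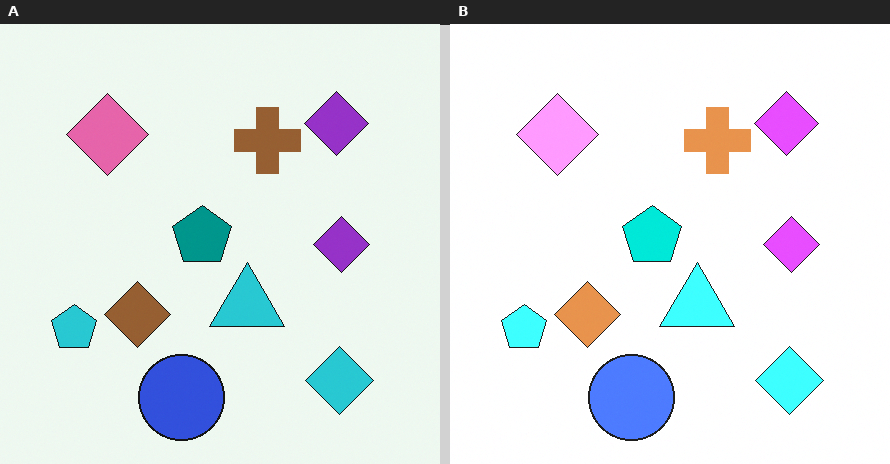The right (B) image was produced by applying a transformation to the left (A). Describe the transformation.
The transformation is: brightened a lot.

Every pixel — background and shapes alike — is uniformly brightened.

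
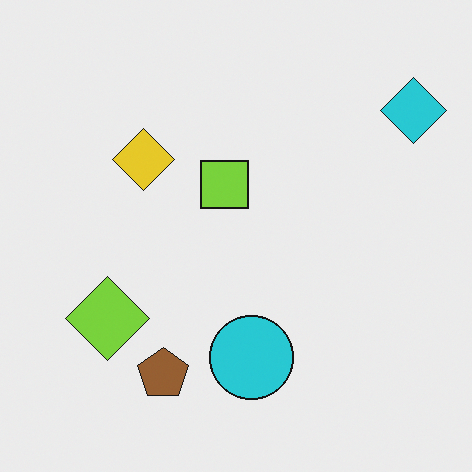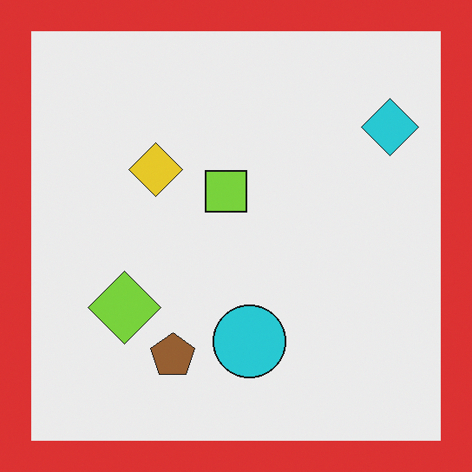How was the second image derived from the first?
The image was framed with a red border.

A solid red frame runs around the edge of the second image, with the content slightly shrunk inside it.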